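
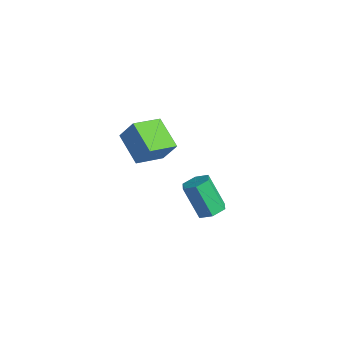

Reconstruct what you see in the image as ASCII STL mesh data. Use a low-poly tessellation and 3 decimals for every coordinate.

solid 
facet normal -0.450 -0.283 -0.847
outer loop
vertex -2.856 1.661 -1.407
vertex -4.664 1.815 -0.497
vertex -2.972 3.421 -1.933
endloop
endfacet
facet normal 0.890 -0.075 -0.449
outer loop
vertex -2.296 3.845 -0.663
vertex -2.856 1.661 -1.407
vertex -2.972 3.421 -1.933
endloop
endfacet
facet normal -0.450 -0.283 -0.847
outer loop
vertex -2.972 3.421 -1.933
vertex -4.664 1.815 -0.497
vertex -4.78 3.574 -1.023
endloop
endfacet
facet normal -0.063 0.956 -0.286
outer loop
vertex -4.78 3.574 -1.023
vertex -2.296 3.845 -0.663
vertex -2.972 3.421 -1.933
endloop
endfacet
facet normal 0.062 -0.956 0.286
outer loop
vertex -2.856 1.661 -1.407
vertex -3.988 2.239 0.773
vertex -4.664 1.815 -0.497
endloop
endfacet
facet normal 0.890 -0.075 -0.449
outer loop
vertex -2.18 2.086 -0.137
vertex -2.856 1.661 -1.407
vertex -2.296 3.845 -0.663
endloop
endfacet
facet normal 0.063 -0.956 0.286
outer loop
vertex -2.18 2.086 -0.137
vertex -3.988 2.239 0.773
vertex -2.856 1.661 -1.407
endloop
endfacet
facet normal -0.890 0.075 0.449
outer loop
vertex -4.664 1.815 -0.497
vertex -3.988 2.239 0.773
vertex -4.78 3.574 -1.023
endloop
endfacet
facet normal -0.063 0.956 -0.287
outer loop
vertex -4.104 3.999 0.247
vertex -2.296 3.845 -0.663
vertex -4.78 3.574 -1.023
endloop
endfacet
facet normal -0.890 0.075 0.449
outer loop
vertex -4.78 3.574 -1.023
vertex -3.988 2.239 0.773
vertex -4.104 3.999 0.247
endloop
endfacet
facet normal 0.450 0.283 0.847
outer loop
vertex -4.104 3.999 0.247
vertex -2.18 2.086 -0.137
vertex -2.296 3.845 -0.663
endloop
endfacet
facet normal 0.450 0.283 0.847
outer loop
vertex -3.988 2.239 0.773
vertex -2.18 2.086 -0.137
vertex -4.104 3.999 0.247
endloop
endfacet
facet normal 0.488 0.159 -0.858
outer loop
vertex 3.69 2.659 -0.652
vertex 3.11 2.281 -1.052
vertex 3.064 3.07 -0.932
endloop
endfacet
facet normal 0.385 0.843 0.376
outer loop
vertex 3.69 2.659 -0.652
vertex 3.064 3.07 -0.932
vertex 2.71 2.338 1.073
endloop
endfacet
facet normal 0.385 0.843 0.376
outer loop
vertex 2.71 2.338 1.073
vertex 3.064 3.07 -0.932
vertex 2.083 2.749 0.793
endloop
endfacet
facet normal -0.488 -0.160 0.858
outer loop
vertex 2.71 2.338 1.073
vertex 2.083 2.749 0.793
vertex 2.13 1.959 0.672
endloop
endfacet
facet normal 0.488 0.159 -0.858
outer loop
vertex 3.064 3.07 -0.932
vertex 3.11 2.281 -1.052
vertex 2.484 2.692 -1.332
endloop
endfacet
facet normal -0.486 0.867 -0.115
outer loop
vertex 3.064 3.07 -0.932
vertex 2.484 2.692 -1.332
vertex 2.083 2.749 0.793
endloop
endfacet
facet normal -0.487 0.866 -0.115
outer loop
vertex 2.083 2.749 0.793
vertex 2.484 2.692 -1.332
vertex 1.503 2.37 0.393
endloop
endfacet
facet normal -0.487 -0.160 0.858
outer loop
vertex 2.083 2.749 0.793
vertex 1.503 2.37 0.393
vertex 2.13 1.959 0.672
endloop
endfacet
facet normal 0.489 0.160 -0.858
outer loop
vertex 2.484 2.692 -1.332
vertex 3.11 2.281 -1.052
vertex 2.53 1.902 -1.453
endloop
endfacet
facet normal -0.871 0.024 -0.491
outer loop
vertex 2.484 2.692 -1.332
vertex 2.53 1.902 -1.453
vertex 1.503 2.37 0.393
endloop
endfacet
facet normal -0.871 0.023 -0.491
outer loop
vertex 1.503 2.37 0.393
vertex 2.53 1.902 -1.453
vertex 1.55 1.581 0.272
endloop
endfacet
facet normal -0.487 -0.161 0.858
outer loop
vertex 1.503 2.37 0.393
vertex 1.55 1.581 0.272
vertex 2.13 1.959 0.672
endloop
endfacet
facet normal 0.488 0.160 -0.858
outer loop
vertex 2.53 1.902 -1.453
vertex 3.11 2.281 -1.052
vertex 3.157 1.491 -1.173
endloop
endfacet
facet normal -0.385 -0.843 -0.376
outer loop
vertex 2.53 1.902 -1.453
vertex 3.157 1.491 -1.173
vertex 1.55 1.581 0.272
endloop
endfacet
facet normal -0.385 -0.843 -0.376
outer loop
vertex 1.55 1.581 0.272
vertex 3.157 1.491 -1.173
vertex 2.176 1.17 0.552
endloop
endfacet
facet normal -0.488 -0.159 0.858
outer loop
vertex 1.55 1.581 0.272
vertex 2.176 1.17 0.552
vertex 2.13 1.959 0.672
endloop
endfacet
facet normal 0.487 0.160 -0.858
outer loop
vertex 3.157 1.491 -1.173
vertex 3.11 2.281 -1.052
vertex 3.737 1.87 -0.773
endloop
endfacet
facet normal 0.486 -0.866 0.115
outer loop
vertex 3.157 1.491 -1.173
vertex 3.737 1.87 -0.773
vertex 2.176 1.17 0.552
endloop
endfacet
facet normal 0.486 -0.867 0.115
outer loop
vertex 2.176 1.17 0.552
vertex 3.737 1.87 -0.773
vertex 2.756 1.548 0.952
endloop
endfacet
facet normal -0.488 -0.159 0.858
outer loop
vertex 2.176 1.17 0.552
vertex 2.756 1.548 0.952
vertex 2.13 1.959 0.672
endloop
endfacet
facet normal 0.487 0.161 -0.858
outer loop
vertex 3.737 1.87 -0.773
vertex 3.11 2.281 -1.052
vertex 3.69 2.659 -0.652
endloop
endfacet
facet normal 0.871 -0.023 0.491
outer loop
vertex 3.737 1.87 -0.773
vertex 3.69 2.659 -0.652
vertex 2.756 1.548 0.952
endloop
endfacet
facet normal 0.871 -0.024 0.490
outer loop
vertex 2.756 1.548 0.952
vertex 3.69 2.659 -0.652
vertex 2.71 2.338 1.073
endloop
endfacet
facet normal -0.489 -0.160 0.858
outer loop
vertex 2.756 1.548 0.952
vertex 2.71 2.338 1.073
vertex 2.13 1.959 0.672
endloop
endfacet

endsolid


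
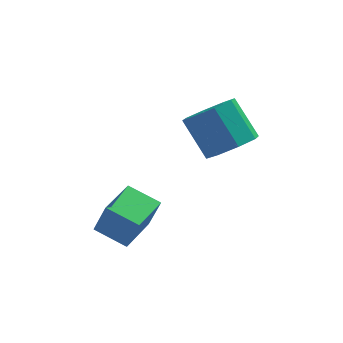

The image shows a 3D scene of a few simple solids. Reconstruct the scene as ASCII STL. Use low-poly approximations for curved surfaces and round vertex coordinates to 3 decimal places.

solid 
facet normal 0.428 -0.511 -0.745
outer loop
vertex 1.08 -0.1 3.403
vertex 0.308 0.225 2.737
vertex 1.266 0.604 3.027
endloop
endfacet
facet normal 0.875 0.027 0.484
outer loop
vertex 1.08 -0.1 3.403
vertex 1.266 0.604 3.027
vertex 0.284 0.851 4.789
endloop
endfacet
facet normal 0.875 0.028 0.484
outer loop
vertex 0.284 0.851 4.789
vertex 1.266 0.604 3.027
vertex 0.469 1.554 4.414
endloop
endfacet
facet normal -0.429 0.510 0.745
outer loop
vertex 0.284 0.851 4.789
vertex 0.469 1.554 4.414
vertex -0.488 1.175 4.123
endloop
endfacet
facet normal 0.428 -0.512 -0.745
outer loop
vertex 1.266 0.604 3.027
vertex 0.308 0.225 2.737
vertex 0.891 1.085 2.481
endloop
endfacet
facet normal 0.779 0.627 0.018
outer loop
vertex 1.266 0.604 3.027
vertex 0.891 1.085 2.481
vertex 0.469 1.554 4.414
endloop
endfacet
facet normal 0.779 0.627 0.018
outer loop
vertex 0.469 1.554 4.414
vertex 0.891 1.085 2.481
vertex 0.094 2.036 3.868
endloop
endfacet
facet normal -0.429 0.511 0.745
outer loop
vertex 0.469 1.554 4.414
vertex 0.094 2.036 3.868
vertex -0.488 1.175 4.123
endloop
endfacet
facet normal 0.427 -0.512 -0.745
outer loop
vertex 0.891 1.085 2.481
vertex 0.308 0.225 2.737
vertex 0.174 1.063 2.085
endloop
endfacet
facet normal 0.227 0.859 -0.459
outer loop
vertex 0.891 1.085 2.481
vertex 0.174 1.063 2.085
vertex 0.094 2.036 3.868
endloop
endfacet
facet normal 0.227 0.859 -0.459
outer loop
vertex 0.094 2.036 3.868
vertex 0.174 1.063 2.085
vertex -0.622 2.013 3.471
endloop
endfacet
facet normal -0.429 0.511 0.745
outer loop
vertex 0.094 2.036 3.868
vertex -0.622 2.013 3.471
vertex -0.488 1.175 4.123
endloop
endfacet
facet normal 0.428 -0.511 -0.745
outer loop
vertex 0.174 1.063 2.085
vertex 0.308 0.225 2.737
vertex -0.464 0.549 2.071
endloop
endfacet
facet normal -0.459 0.588 -0.666
outer loop
vertex 0.174 1.063 2.085
vertex -0.464 0.549 2.071
vertex -0.622 2.013 3.471
endloop
endfacet
facet normal -0.458 0.588 -0.667
outer loop
vertex -0.622 2.013 3.471
vertex -0.464 0.549 2.071
vertex -1.26 1.5 3.457
endloop
endfacet
facet normal -0.428 0.512 0.745
outer loop
vertex -0.622 2.013 3.471
vertex -1.26 1.5 3.457
vertex -0.488 1.175 4.123
endloop
endfacet
facet normal 0.429 -0.510 -0.745
outer loop
vertex -0.464 0.549 2.071
vertex 0.308 0.225 2.737
vertex -0.649 -0.154 2.446
endloop
endfacet
facet normal -0.875 -0.028 -0.483
outer loop
vertex -0.464 0.549 2.071
vertex -0.649 -0.154 2.446
vertex -1.26 1.5 3.457
endloop
endfacet
facet normal -0.875 -0.027 -0.484
outer loop
vertex -1.26 1.5 3.457
vertex -0.649 -0.154 2.446
vertex -1.446 0.796 3.833
endloop
endfacet
facet normal -0.428 0.511 0.745
outer loop
vertex -1.26 1.5 3.457
vertex -1.446 0.796 3.833
vertex -0.488 1.175 4.123
endloop
endfacet
facet normal 0.429 -0.511 -0.745
outer loop
vertex -0.649 -0.154 2.446
vertex 0.308 0.225 2.737
vertex -0.274 -0.636 2.992
endloop
endfacet
facet normal -0.779 -0.627 -0.018
outer loop
vertex -0.649 -0.154 2.446
vertex -0.274 -0.636 2.992
vertex -1.446 0.796 3.833
endloop
endfacet
facet normal -0.779 -0.627 -0.018
outer loop
vertex -1.446 0.796 3.833
vertex -0.274 -0.636 2.992
vertex -1.071 0.315 4.379
endloop
endfacet
facet normal -0.428 0.512 0.745
outer loop
vertex -1.446 0.796 3.833
vertex -1.071 0.315 4.379
vertex -0.488 1.175 4.123
endloop
endfacet
facet normal 0.429 -0.511 -0.745
outer loop
vertex -0.274 -0.636 2.992
vertex 0.308 0.225 2.737
vertex 0.442 -0.613 3.389
endloop
endfacet
facet normal -0.227 -0.859 0.459
outer loop
vertex -0.274 -0.636 2.992
vertex 0.442 -0.613 3.389
vertex -1.071 0.315 4.379
endloop
endfacet
facet normal -0.227 -0.859 0.459
outer loop
vertex -1.071 0.315 4.379
vertex 0.442 -0.613 3.389
vertex -0.354 0.337 4.775
endloop
endfacet
facet normal -0.427 0.512 0.745
outer loop
vertex -1.071 0.315 4.379
vertex -0.354 0.337 4.775
vertex -0.488 1.175 4.123
endloop
endfacet
facet normal 0.428 -0.512 -0.745
outer loop
vertex 0.442 -0.613 3.389
vertex 0.308 0.225 2.737
vertex 1.08 -0.1 3.403
endloop
endfacet
facet normal 0.458 -0.588 0.666
outer loop
vertex 0.442 -0.613 3.389
vertex 1.08 -0.1 3.403
vertex -0.354 0.337 4.775
endloop
endfacet
facet normal 0.459 -0.588 0.667
outer loop
vertex -0.354 0.337 4.775
vertex 1.08 -0.1 3.403
vertex 0.284 0.851 4.789
endloop
endfacet
facet normal -0.428 0.511 0.745
outer loop
vertex -0.354 0.337 4.775
vertex 0.284 0.851 4.789
vertex -0.488 1.175 4.123
endloop
endfacet
facet normal -0.820 0.459 0.342
outer loop
vertex -4.251 -1.391 0.893
vertex -3.421 0.104 0.879
vertex -4.687 -1.162 -0.46
endloop
endfacet
facet normal -0.485 -0.874 0.008
outer loop
vertex -3.539 -1.804 -0.939
vertex -4.251 -1.391 0.893
vertex -4.687 -1.162 -0.46
endloop
endfacet
facet normal -0.820 0.459 0.342
outer loop
vertex -4.687 -1.162 -0.46
vertex -3.421 0.104 0.879
vertex -3.857 0.333 -0.474
endloop
endfacet
facet normal -0.303 0.159 -0.940
outer loop
vertex -3.857 0.333 -0.474
vertex -3.539 -1.804 -0.939
vertex -4.687 -1.162 -0.46
endloop
endfacet
facet normal 0.303 -0.159 0.940
outer loop
vertex -4.251 -1.391 0.893
vertex -2.273 -0.538 0.4
vertex -3.421 0.104 0.879
endloop
endfacet
facet normal -0.485 -0.874 0.008
outer loop
vertex -3.103 -2.033 0.414
vertex -4.251 -1.391 0.893
vertex -3.539 -1.804 -0.939
endloop
endfacet
facet normal 0.303 -0.159 0.940
outer loop
vertex -3.103 -2.033 0.414
vertex -2.273 -0.538 0.4
vertex -4.251 -1.391 0.893
endloop
endfacet
facet normal 0.485 0.874 -0.008
outer loop
vertex -3.421 0.104 0.879
vertex -2.273 -0.538 0.4
vertex -3.857 0.333 -0.474
endloop
endfacet
facet normal -0.303 0.159 -0.940
outer loop
vertex -2.709 -0.309 -0.953
vertex -3.539 -1.804 -0.939
vertex -3.857 0.333 -0.474
endloop
endfacet
facet normal 0.485 0.874 -0.008
outer loop
vertex -3.857 0.333 -0.474
vertex -2.273 -0.538 0.4
vertex -2.709 -0.309 -0.953
endloop
endfacet
facet normal 0.820 -0.459 -0.342
outer loop
vertex -2.709 -0.309 -0.953
vertex -3.103 -2.033 0.414
vertex -3.539 -1.804 -0.939
endloop
endfacet
facet normal 0.820 -0.459 -0.342
outer loop
vertex -2.273 -0.538 0.4
vertex -3.103 -2.033 0.414
vertex -2.709 -0.309 -0.953
endloop
endfacet

endsolid


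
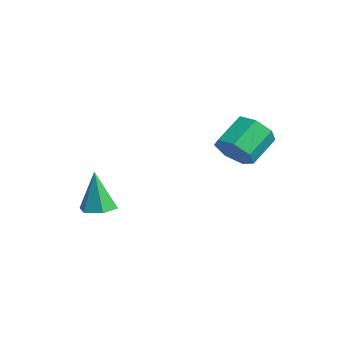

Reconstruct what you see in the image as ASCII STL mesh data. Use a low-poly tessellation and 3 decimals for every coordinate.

solid 
facet normal 0.179 0.004 -0.984
outer loop
vertex -0.906 -1.064 -4.38
vertex -1.75 -0.867 -4.533
vertex -1.16 -0.223 -4.423
endloop
endfacet
facet normal 0.824 0.274 0.495
outer loop
vertex -0.906 -1.064 -4.38
vertex -1.16 -0.223 -4.423
vertex -2.13 -0.873 -2.447
endloop
endfacet
facet normal 0.179 0.004 -0.984
outer loop
vertex -1.16 -0.223 -4.423
vertex -1.75 -0.867 -4.533
vertex -2.004 -0.025 -4.576
endloop
endfacet
facet normal 0.147 0.916 0.374
outer loop
vertex -1.16 -0.223 -4.423
vertex -2.004 -0.025 -4.576
vertex -2.13 -0.873 -2.447
endloop
endfacet
facet normal 0.179 0.004 -0.984
outer loop
vertex -2.004 -0.025 -4.576
vertex -1.75 -0.867 -4.533
vertex -2.594 -0.669 -4.686
endloop
endfacet
facet normal -0.738 0.640 0.211
outer loop
vertex -2.004 -0.025 -4.576
vertex -2.594 -0.669 -4.686
vertex -2.13 -0.873 -2.447
endloop
endfacet
facet normal 0.179 0.003 -0.984
outer loop
vertex -2.594 -0.669 -4.686
vertex -1.75 -0.867 -4.533
vertex -2.34 -1.511 -4.642
endloop
endfacet
facet normal -0.946 -0.276 0.171
outer loop
vertex -2.594 -0.669 -4.686
vertex -2.34 -1.511 -4.642
vertex -2.13 -0.873 -2.447
endloop
endfacet
facet normal 0.179 0.003 -0.984
outer loop
vertex -2.34 -1.511 -4.642
vertex -1.75 -0.867 -4.533
vertex -1.496 -1.708 -4.489
endloop
endfacet
facet normal -0.267 -0.918 0.292
outer loop
vertex -2.34 -1.511 -4.642
vertex -1.496 -1.708 -4.489
vertex -2.13 -0.873 -2.447
endloop
endfacet
facet normal 0.179 0.003 -0.984
outer loop
vertex -1.496 -1.708 -4.489
vertex -1.75 -0.867 -4.533
vertex -0.906 -1.064 -4.38
endloop
endfacet
facet normal 0.617 -0.642 0.454
outer loop
vertex -1.496 -1.708 -4.489
vertex -0.906 -1.064 -4.38
vertex -2.13 -0.873 -2.447
endloop
endfacet
facet normal 0.307 -0.796 -0.522
outer loop
vertex 4.131 2.516 1.211
vertex 3.596 2.825 0.425
vertex 4.545 3.039 0.656
endloop
endfacet
facet normal 0.824 -0.052 0.565
outer loop
vertex 4.131 2.516 1.211
vertex 4.545 3.039 0.656
vertex 3.619 3.847 2.081
endloop
endfacet
facet normal 0.823 -0.053 0.565
outer loop
vertex 3.619 3.847 2.081
vertex 4.545 3.039 0.656
vertex 4.033 4.369 1.526
endloop
endfacet
facet normal -0.306 0.797 0.521
outer loop
vertex 3.619 3.847 2.081
vertex 4.033 4.369 1.526
vertex 3.084 4.155 1.295
endloop
endfacet
facet normal 0.306 -0.797 -0.521
outer loop
vertex 4.545 3.039 0.656
vertex 3.596 2.825 0.425
vertex 4.244 3.4 -0.073
endloop
endfacet
facet normal 0.886 0.439 -0.149
outer loop
vertex 4.545 3.039 0.656
vertex 4.244 3.4 -0.073
vertex 4.033 4.369 1.526
endloop
endfacet
facet normal 0.887 0.437 -0.148
outer loop
vertex 4.033 4.369 1.526
vertex 4.244 3.4 -0.073
vertex 3.733 4.731 0.797
endloop
endfacet
facet normal -0.307 0.796 0.522
outer loop
vertex 4.033 4.369 1.526
vertex 3.733 4.731 0.797
vertex 3.084 4.155 1.295
endloop
endfacet
facet normal 0.307 -0.797 -0.521
outer loop
vertex 4.244 3.4 -0.073
vertex 3.596 2.825 0.425
vertex 3.455 3.328 -0.428
endloop
endfacet
facet normal 0.283 0.598 -0.750
outer loop
vertex 4.244 3.4 -0.073
vertex 3.455 3.328 -0.428
vertex 3.733 4.731 0.797
endloop
endfacet
facet normal 0.282 0.599 -0.750
outer loop
vertex 3.733 4.731 0.797
vertex 3.455 3.328 -0.428
vertex 2.944 4.659 0.443
endloop
endfacet
facet normal -0.307 0.796 0.521
outer loop
vertex 3.733 4.731 0.797
vertex 2.944 4.659 0.443
vertex 3.084 4.155 1.295
endloop
endfacet
facet normal 0.307 -0.797 -0.521
outer loop
vertex 3.455 3.328 -0.428
vertex 3.596 2.825 0.425
vertex 2.772 2.877 -0.14
endloop
endfacet
facet normal -0.535 0.309 -0.786
outer loop
vertex 3.455 3.328 -0.428
vertex 2.772 2.877 -0.14
vertex 2.944 4.659 0.443
endloop
endfacet
facet normal -0.534 0.309 -0.787
outer loop
vertex 2.944 4.659 0.443
vertex 2.772 2.877 -0.14
vertex 2.26 4.208 0.73
endloop
endfacet
facet normal -0.306 0.796 0.521
outer loop
vertex 2.944 4.659 0.443
vertex 2.26 4.208 0.73
vertex 3.084 4.155 1.295
endloop
endfacet
facet normal 0.307 -0.797 -0.521
outer loop
vertex 2.772 2.877 -0.14
vertex 3.596 2.825 0.425
vertex 2.709 2.387 0.573
endloop
endfacet
facet normal -0.949 -0.214 -0.231
outer loop
vertex 2.772 2.877 -0.14
vertex 2.709 2.387 0.573
vertex 2.26 4.208 0.73
endloop
endfacet
facet normal -0.949 -0.214 -0.230
outer loop
vertex 2.26 4.208 0.73
vertex 2.709 2.387 0.573
vertex 2.198 3.717 1.444
endloop
endfacet
facet normal -0.306 0.797 0.521
outer loop
vertex 2.26 4.208 0.73
vertex 2.198 3.717 1.444
vertex 3.084 4.155 1.295
endloop
endfacet
facet normal 0.306 -0.797 -0.521
outer loop
vertex 2.709 2.387 0.573
vertex 3.596 2.825 0.425
vertex 3.314 2.226 1.175
endloop
endfacet
facet normal -0.649 -0.575 0.498
outer loop
vertex 2.709 2.387 0.573
vertex 3.314 2.226 1.175
vertex 2.198 3.717 1.444
endloop
endfacet
facet normal -0.649 -0.575 0.498
outer loop
vertex 2.198 3.717 1.444
vertex 3.314 2.226 1.175
vertex 2.802 3.556 2.045
endloop
endfacet
facet normal -0.306 0.797 0.521
outer loop
vertex 2.198 3.717 1.444
vertex 2.802 3.556 2.045
vertex 3.084 4.155 1.295
endloop
endfacet
facet normal 0.306 -0.797 -0.521
outer loop
vertex 3.314 2.226 1.175
vertex 3.596 2.825 0.425
vertex 4.131 2.516 1.211
endloop
endfacet
facet normal 0.141 -0.503 0.852
outer loop
vertex 3.314 2.226 1.175
vertex 4.131 2.516 1.211
vertex 2.802 3.556 2.045
endloop
endfacet
facet normal 0.142 -0.503 0.853
outer loop
vertex 2.802 3.556 2.045
vertex 4.131 2.516 1.211
vertex 3.619 3.847 2.081
endloop
endfacet
facet normal -0.307 0.797 0.521
outer loop
vertex 2.802 3.556 2.045
vertex 3.619 3.847 2.081
vertex 3.084 4.155 1.295
endloop
endfacet

endsolid


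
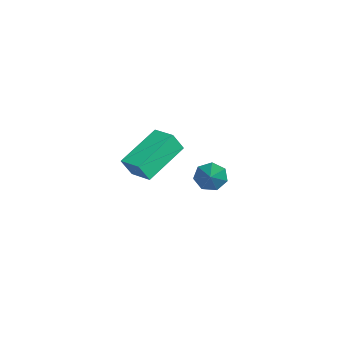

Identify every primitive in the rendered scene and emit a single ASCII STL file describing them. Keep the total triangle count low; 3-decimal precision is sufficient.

solid 
facet normal -0.826 -0.074 -0.559
outer loop
vertex -2.379 2.389 -4.674
vertex -2.733 2.691 -4.191
vertex -2.408 2.969 -4.708
endloop
endfacet
facet normal 0.819 0.007 -0.574
outer loop
vertex -2.379 2.389 -4.674
vertex -2.408 2.969 -4.708
vertex -1.427 2.809 -3.309
endloop
endfacet
facet normal -0.826 -0.075 -0.559
outer loop
vertex -2.408 2.969 -4.708
vertex -2.733 2.691 -4.191
vertex -2.682 3.339 -4.353
endloop
endfacet
facet normal 0.584 0.744 -0.325
outer loop
vertex -2.408 2.969 -4.708
vertex -2.682 3.339 -4.353
vertex -1.427 2.809 -3.309
endloop
endfacet
facet normal -0.827 -0.074 -0.557
outer loop
vertex -2.682 3.339 -4.353
vertex -2.733 2.691 -4.191
vertex -2.993 3.222 -3.876
endloop
endfacet
facet normal 0.133 0.939 0.317
outer loop
vertex -2.682 3.339 -4.353
vertex -2.993 3.222 -3.876
vertex -1.427 2.809 -3.309
endloop
endfacet
facet normal -0.826 -0.073 -0.559
outer loop
vertex -2.993 3.222 -3.876
vertex -2.733 2.691 -4.191
vertex -3.109 2.705 -3.637
endloop
endfacet
facet normal -0.198 0.448 0.872
outer loop
vertex -2.993 3.222 -3.876
vertex -3.109 2.705 -3.637
vertex -1.427 2.809 -3.309
endloop
endfacet
facet normal -0.826 -0.074 -0.559
outer loop
vertex -3.109 2.705 -3.637
vertex -2.733 2.691 -4.191
vertex -2.941 2.177 -3.815
endloop
endfacet
facet normal -0.157 -0.360 0.920
outer loop
vertex -3.109 2.705 -3.637
vertex -2.941 2.177 -3.815
vertex -1.427 2.809 -3.309
endloop
endfacet
facet normal -0.826 -0.074 -0.559
outer loop
vertex -2.941 2.177 -3.815
vertex -2.733 2.691 -4.191
vertex -2.616 2.037 -4.277
endloop
endfacet
facet normal 0.225 -0.877 0.424
outer loop
vertex -2.941 2.177 -3.815
vertex -2.616 2.037 -4.277
vertex -1.427 2.809 -3.309
endloop
endfacet
facet normal -0.826 -0.074 -0.559
outer loop
vertex -2.616 2.037 -4.277
vertex -2.733 2.691 -4.191
vertex -2.379 2.389 -4.674
endloop
endfacet
facet normal 0.658 -0.714 -0.240
outer loop
vertex -2.616 2.037 -4.277
vertex -2.379 2.389 -4.674
vertex -1.427 2.809 -3.309
endloop
endfacet
facet normal -0.653 -0.733 -0.189
outer loop
vertex 2.331 0.051 -0.137
vertex 0.95 1.073 0.673
vertex 2.15 0.408 -0.898
endloop
endfacet
facet normal 0.728 -0.538 -0.426
outer loop
vertex 2.79 1.127 -0.713
vertex 2.331 0.051 -0.137
vertex 2.15 0.408 -0.898
endloop
endfacet
facet normal -0.653 -0.733 -0.189
outer loop
vertex 2.15 0.408 -0.898
vertex 0.95 1.073 0.673
vertex 0.768 1.431 -0.088
endloop
endfacet
facet normal -0.211 0.415 -0.885
outer loop
vertex 0.768 1.431 -0.088
vertex 2.79 1.127 -0.713
vertex 2.15 0.408 -0.898
endloop
endfacet
facet normal 0.211 -0.416 0.885
outer loop
vertex 2.331 0.051 -0.137
vertex 1.59 1.792 0.858
vertex 0.95 1.073 0.673
endloop
endfacet
facet normal 0.726 -0.538 -0.427
outer loop
vertex 2.972 0.769 0.048
vertex 2.331 0.051 -0.137
vertex 2.79 1.127 -0.713
endloop
endfacet
facet normal 0.211 -0.416 0.885
outer loop
vertex 2.972 0.769 0.048
vertex 1.59 1.792 0.858
vertex 2.331 0.051 -0.137
endloop
endfacet
facet normal -0.727 0.538 0.427
outer loop
vertex 0.95 1.073 0.673
vertex 1.59 1.792 0.858
vertex 0.768 1.431 -0.088
endloop
endfacet
facet normal -0.211 0.416 -0.885
outer loop
vertex 1.409 2.149 0.097
vertex 2.79 1.127 -0.713
vertex 0.768 1.431 -0.088
endloop
endfacet
facet normal -0.727 0.539 0.426
outer loop
vertex 0.768 1.431 -0.088
vertex 1.59 1.792 0.858
vertex 1.409 2.149 0.097
endloop
endfacet
facet normal 0.653 0.733 0.189
outer loop
vertex 1.409 2.149 0.097
vertex 2.972 0.769 0.048
vertex 2.79 1.127 -0.713
endloop
endfacet
facet normal 0.653 0.733 0.189
outer loop
vertex 1.59 1.792 0.858
vertex 2.972 0.769 0.048
vertex 1.409 2.149 0.097
endloop
endfacet

endsolid


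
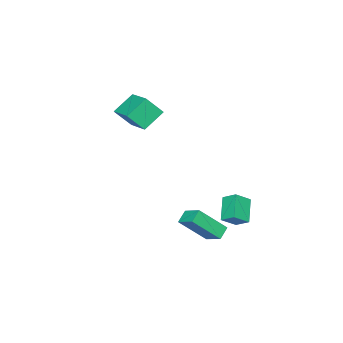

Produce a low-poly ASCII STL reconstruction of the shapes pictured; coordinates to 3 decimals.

solid 
facet normal -0.831 -0.063 0.553
outer loop
vertex 3.214 3.654 -0.851
vertex 2.172 4.686 -2.298
vertex 2.93 2.601 -1.398
endloop
endfacet
facet normal 0.505 -0.501 0.703
outer loop
vertex 3.628 2.654 -1.862
vertex 3.214 3.654 -0.851
vertex 2.93 2.601 -1.398
endloop
endfacet
facet normal -0.831 -0.063 0.553
outer loop
vertex 2.93 2.601 -1.398
vertex 2.172 4.686 -2.298
vertex 1.888 3.633 -2.845
endloop
endfacet
facet normal -0.232 -0.863 -0.448
outer loop
vertex 1.888 3.633 -2.845
vertex 3.628 2.654 -1.862
vertex 2.93 2.601 -1.398
endloop
endfacet
facet normal 0.232 0.863 0.448
outer loop
vertex 3.214 3.654 -0.851
vertex 2.87 4.739 -2.762
vertex 2.172 4.686 -2.298
endloop
endfacet
facet normal 0.505 -0.501 0.703
outer loop
vertex 3.912 3.707 -1.315
vertex 3.214 3.654 -0.851
vertex 3.628 2.654 -1.862
endloop
endfacet
facet normal 0.232 0.863 0.448
outer loop
vertex 3.912 3.707 -1.315
vertex 2.87 4.739 -2.762
vertex 3.214 3.654 -0.851
endloop
endfacet
facet normal -0.505 0.501 -0.703
outer loop
vertex 2.172 4.686 -2.298
vertex 2.87 4.739 -2.762
vertex 1.888 3.633 -2.845
endloop
endfacet
facet normal -0.232 -0.863 -0.448
outer loop
vertex 2.586 3.686 -3.309
vertex 3.628 2.654 -1.862
vertex 1.888 3.633 -2.845
endloop
endfacet
facet normal -0.505 0.501 -0.703
outer loop
vertex 1.888 3.633 -2.845
vertex 2.87 4.739 -2.762
vertex 2.586 3.686 -3.309
endloop
endfacet
facet normal 0.831 0.063 -0.553
outer loop
vertex 2.586 3.686 -3.309
vertex 3.912 3.707 -1.315
vertex 3.628 2.654 -1.862
endloop
endfacet
facet normal 0.831 0.063 -0.553
outer loop
vertex 2.87 4.739 -2.762
vertex 3.912 3.707 -1.315
vertex 2.586 3.686 -3.309
endloop
endfacet
facet normal -0.486 -0.833 -0.266
outer loop
vertex -0.02 -2.847 4.284
vertex -0.629 -2.155 3.231
vertex 1.14 -3.229 3.363
endloop
endfacet
facet normal 0.435 -0.494 0.753
outer loop
vertex 2.029 -1.705 3.849
vertex -0.02 -2.847 4.284
vertex 1.14 -3.229 3.363
endloop
endfacet
facet normal -0.486 -0.833 -0.266
outer loop
vertex 1.14 -3.229 3.363
vertex -0.629 -2.155 3.231
vertex 0.531 -2.537 2.309
endloop
endfacet
facet normal 0.758 -0.250 -0.602
outer loop
vertex 0.531 -2.537 2.309
vertex 2.029 -1.705 3.849
vertex 1.14 -3.229 3.363
endloop
endfacet
facet normal -0.758 0.250 0.603
outer loop
vertex -0.02 -2.847 4.284
vertex 0.26 -0.631 3.717
vertex -0.629 -2.155 3.231
endloop
endfacet
facet normal 0.435 -0.494 0.752
outer loop
vertex 0.869 -1.323 4.771
vertex -0.02 -2.847 4.284
vertex 2.029 -1.705 3.849
endloop
endfacet
facet normal -0.758 0.250 0.602
outer loop
vertex 0.869 -1.323 4.771
vertex 0.26 -0.631 3.717
vertex -0.02 -2.847 4.284
endloop
endfacet
facet normal -0.435 0.494 -0.753
outer loop
vertex -0.629 -2.155 3.231
vertex 0.26 -0.631 3.717
vertex 0.531 -2.537 2.309
endloop
endfacet
facet normal 0.758 -0.250 -0.602
outer loop
vertex 1.42 -1.013 2.796
vertex 2.029 -1.705 3.849
vertex 0.531 -2.537 2.309
endloop
endfacet
facet normal -0.435 0.494 -0.753
outer loop
vertex 0.531 -2.537 2.309
vertex 0.26 -0.631 3.717
vertex 1.42 -1.013 2.796
endloop
endfacet
facet normal 0.486 0.833 0.266
outer loop
vertex 1.42 -1.013 2.796
vertex 0.869 -1.323 4.771
vertex 2.029 -1.705 3.849
endloop
endfacet
facet normal 0.486 0.833 0.266
outer loop
vertex 0.26 -0.631 3.717
vertex 0.869 -1.323 4.771
vertex 1.42 -1.013 2.796
endloop
endfacet
facet normal -0.678 -0.385 0.627
outer loop
vertex -0.87 3.201 -1.812
vertex -1.708 3.606 -2.47
vertex -0.87 2.383 -2.314
endloop
endfacet
facet normal 0.735 -0.355 0.578
outer loop
vertex 0.208 2.994 -3.31
vertex -0.87 3.201 -1.812
vertex -0.87 2.383 -2.314
endloop
endfacet
facet normal -0.678 -0.385 0.627
outer loop
vertex -0.87 2.383 -2.314
vertex -1.708 3.606 -2.47
vertex -1.708 2.788 -2.972
endloop
endfacet
facet normal -0.001 -0.852 -0.523
outer loop
vertex -1.708 2.788 -2.972
vertex 0.208 2.994 -3.31
vertex -0.87 2.383 -2.314
endloop
endfacet
facet normal 0.001 0.852 0.523
outer loop
vertex -0.87 3.201 -1.812
vertex -0.63 4.217 -3.466
vertex -1.708 3.606 -2.47
endloop
endfacet
facet normal 0.735 -0.355 0.578
outer loop
vertex 0.208 3.812 -2.808
vertex -0.87 3.201 -1.812
vertex 0.208 2.994 -3.31
endloop
endfacet
facet normal 0.001 0.852 0.523
outer loop
vertex 0.208 3.812 -2.808
vertex -0.63 4.217 -3.466
vertex -0.87 3.201 -1.812
endloop
endfacet
facet normal -0.735 0.355 -0.578
outer loop
vertex -1.708 3.606 -2.47
vertex -0.63 4.217 -3.466
vertex -1.708 2.788 -2.972
endloop
endfacet
facet normal -0.001 -0.852 -0.523
outer loop
vertex -0.63 3.399 -3.968
vertex 0.208 2.994 -3.31
vertex -1.708 2.788 -2.972
endloop
endfacet
facet normal -0.735 0.355 -0.578
outer loop
vertex -1.708 2.788 -2.972
vertex -0.63 4.217 -3.466
vertex -0.63 3.399 -3.968
endloop
endfacet
facet normal 0.678 0.385 -0.627
outer loop
vertex -0.63 3.399 -3.968
vertex 0.208 3.812 -2.808
vertex 0.208 2.994 -3.31
endloop
endfacet
facet normal 0.678 0.385 -0.627
outer loop
vertex -0.63 4.217 -3.466
vertex 0.208 3.812 -2.808
vertex -0.63 3.399 -3.968
endloop
endfacet

endsolid


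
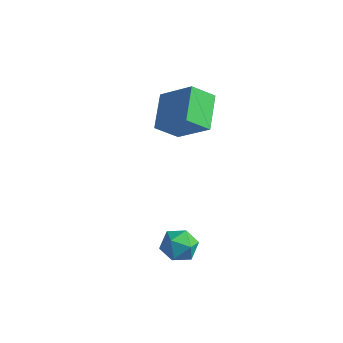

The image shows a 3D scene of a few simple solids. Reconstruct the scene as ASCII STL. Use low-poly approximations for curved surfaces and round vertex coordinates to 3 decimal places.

solid 
facet normal -0.758 -0.006 -0.652
outer loop
vertex -2.509 2.16 1.351
vertex -1.698 2.915 0.4
vertex -1.843 0.491 0.592
endloop
endfacet
facet normal -0.555 -0.518 0.651
outer loop
vertex -0.182 0.505 2.02
vertex -2.509 2.16 1.351
vertex -1.843 0.491 0.592
endloop
endfacet
facet normal -0.758 -0.006 -0.652
outer loop
vertex -1.843 0.491 0.592
vertex -1.698 2.915 0.4
vertex -1.032 1.247 -0.358
endloop
endfacet
facet normal 0.342 -0.855 -0.389
outer loop
vertex -1.032 1.247 -0.358
vertex -0.182 0.505 2.02
vertex -1.843 0.491 0.592
endloop
endfacet
facet normal -0.341 0.856 0.389
outer loop
vertex -2.509 2.16 1.351
vertex -0.037 2.929 1.828
vertex -1.698 2.915 0.4
endloop
endfacet
facet normal -0.555 -0.518 0.651
outer loop
vertex -0.848 2.173 2.778
vertex -2.509 2.16 1.351
vertex -0.182 0.505 2.02
endloop
endfacet
facet normal -0.341 0.855 0.389
outer loop
vertex -0.848 2.173 2.778
vertex -0.037 2.929 1.828
vertex -2.509 2.16 1.351
endloop
endfacet
facet normal 0.555 0.518 -0.651
outer loop
vertex -1.698 2.915 0.4
vertex -0.037 2.929 1.828
vertex -1.032 1.247 -0.358
endloop
endfacet
facet normal 0.341 -0.856 -0.389
outer loop
vertex 0.629 1.26 1.069
vertex -0.182 0.505 2.02
vertex -1.032 1.247 -0.358
endloop
endfacet
facet normal 0.555 0.518 -0.651
outer loop
vertex -1.032 1.247 -0.358
vertex -0.037 2.929 1.828
vertex 0.629 1.26 1.069
endloop
endfacet
facet normal 0.758 0.007 0.652
outer loop
vertex 0.629 1.26 1.069
vertex -0.848 2.173 2.778
vertex -0.182 0.505 2.02
endloop
endfacet
facet normal 0.758 0.006 0.652
outer loop
vertex -0.037 2.929 1.828
vertex -0.848 2.173 2.778
vertex 0.629 1.26 1.069
endloop
endfacet
facet normal -0.996 -0.080 -0.033
outer loop
vertex 1.179 -3.514 -2.88
vertex 1.229 -4.325 -2.416
vertex 1.149 -3.521 -1.944
endloop
endfacet
facet normal -0.796 0.605 -0.021
outer loop
vertex 1.179 -3.514 -2.88
vertex 1.149 -3.521 -1.944
vertex 1.654 -2.872 -2.391
endloop
endfacet
facet normal -0.373 0.721 -0.584
outer loop
vertex 1.179 -3.514 -2.88
vertex 1.654 -2.872 -2.391
vertex 2.046 -3.275 -3.139
endloop
endfacet
facet normal -0.312 0.107 -0.944
outer loop
vertex 1.179 -3.514 -2.88
vertex 2.046 -3.275 -3.139
vertex 1.783 -4.173 -3.154
endloop
endfacet
facet normal -0.697 -0.388 -0.603
outer loop
vertex 1.179 -3.514 -2.88
vertex 1.783 -4.173 -3.154
vertex 1.229 -4.325 -2.416
endloop
endfacet
facet normal -0.410 0.712 0.570
outer loop
vertex 1.654 -2.872 -2.391
vertex 1.149 -3.521 -1.944
vertex 1.997 -3.287 -1.626
endloop
endfacet
facet normal -0.735 -0.396 0.550
outer loop
vertex 1.149 -3.521 -1.944
vertex 1.229 -4.325 -2.416
vertex 1.734 -4.185 -1.641
endloop
endfacet
facet normal -0.251 -0.894 -0.372
outer loop
vertex 1.229 -4.325 -2.416
vertex 1.783 -4.173 -3.154
vertex 2.126 -4.588 -2.389
endloop
endfacet
facet normal 0.372 -0.094 -0.923
outer loop
vertex 1.783 -4.173 -3.154
vertex 2.046 -3.275 -3.139
vertex 2.631 -3.939 -2.836
endloop
endfacet
facet normal 0.274 0.899 -0.341
outer loop
vertex 2.046 -3.275 -3.139
vertex 1.654 -2.872 -2.391
vertex 2.551 -3.135 -2.364
endloop
endfacet
facet normal 0.312 -0.107 0.944
outer loop
vertex 2.601 -3.946 -1.9
vertex 1.997 -3.287 -1.626
vertex 1.734 -4.185 -1.641
endloop
endfacet
facet normal 0.373 -0.721 0.584
outer loop
vertex 2.601 -3.946 -1.9
vertex 1.734 -4.185 -1.641
vertex 2.126 -4.588 -2.389
endloop
endfacet
facet normal 0.796 -0.605 0.021
outer loop
vertex 2.601 -3.946 -1.9
vertex 2.126 -4.588 -2.389
vertex 2.631 -3.939 -2.836
endloop
endfacet
facet normal 0.996 0.080 0.033
outer loop
vertex 2.601 -3.946 -1.9
vertex 2.631 -3.939 -2.836
vertex 2.551 -3.135 -2.364
endloop
endfacet
facet normal 0.697 0.388 0.603
outer loop
vertex 2.601 -3.946 -1.9
vertex 2.551 -3.135 -2.364
vertex 1.997 -3.287 -1.626
endloop
endfacet
facet normal -0.372 0.094 0.923
outer loop
vertex 1.734 -4.185 -1.641
vertex 1.997 -3.287 -1.626
vertex 1.149 -3.521 -1.944
endloop
endfacet
facet normal -0.274 -0.899 0.341
outer loop
vertex 2.126 -4.588 -2.389
vertex 1.734 -4.185 -1.641
vertex 1.229 -4.325 -2.416
endloop
endfacet
facet normal 0.410 -0.712 -0.570
outer loop
vertex 2.631 -3.939 -2.836
vertex 2.126 -4.588 -2.389
vertex 1.783 -4.173 -3.154
endloop
endfacet
facet normal 0.735 0.396 -0.550
outer loop
vertex 2.551 -3.135 -2.364
vertex 2.631 -3.939 -2.836
vertex 2.046 -3.275 -3.139
endloop
endfacet
facet normal 0.251 0.894 0.372
outer loop
vertex 1.997 -3.287 -1.626
vertex 2.551 -3.135 -2.364
vertex 1.654 -2.872 -2.391
endloop
endfacet

endsolid


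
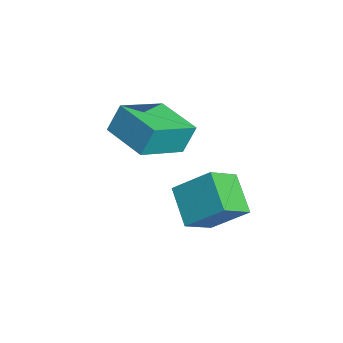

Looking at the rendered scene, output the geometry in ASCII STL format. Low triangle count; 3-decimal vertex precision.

solid 
facet normal -0.440 0.720 -0.536
outer loop
vertex 2.697 -0.529 -2.198
vertex 4.103 -0.373 -3.141
vertex 2.077 -1.746 -3.324
endloop
endfacet
facet normal -0.827 -0.092 0.555
outer loop
vertex 2.737 -2.827 -2.519
vertex 2.697 -0.529 -2.198
vertex 2.077 -1.746 -3.324
endloop
endfacet
facet normal -0.440 0.720 -0.536
outer loop
vertex 2.077 -1.746 -3.324
vertex 4.103 -0.373 -3.141
vertex 3.483 -1.59 -4.267
endloop
endfacet
facet normal -0.350 -0.688 -0.636
outer loop
vertex 3.483 -1.59 -4.267
vertex 2.737 -2.827 -2.519
vertex 2.077 -1.746 -3.324
endloop
endfacet
facet normal 0.350 0.688 0.636
outer loop
vertex 2.697 -0.529 -2.198
vertex 4.763 -1.454 -2.336
vertex 4.103 -0.373 -3.141
endloop
endfacet
facet normal -0.827 -0.092 0.555
outer loop
vertex 3.357 -1.61 -1.393
vertex 2.697 -0.529 -2.198
vertex 2.737 -2.827 -2.519
endloop
endfacet
facet normal 0.350 0.688 0.636
outer loop
vertex 3.357 -1.61 -1.393
vertex 4.763 -1.454 -2.336
vertex 2.697 -0.529 -2.198
endloop
endfacet
facet normal 0.827 0.092 -0.555
outer loop
vertex 4.103 -0.373 -3.141
vertex 4.763 -1.454 -2.336
vertex 3.483 -1.59 -4.267
endloop
endfacet
facet normal -0.350 -0.688 -0.636
outer loop
vertex 4.143 -2.671 -3.462
vertex 2.737 -2.827 -2.519
vertex 3.483 -1.59 -4.267
endloop
endfacet
facet normal 0.827 0.092 -0.555
outer loop
vertex 3.483 -1.59 -4.267
vertex 4.763 -1.454 -2.336
vertex 4.143 -2.671 -3.462
endloop
endfacet
facet normal 0.440 -0.720 0.536
outer loop
vertex 4.143 -2.671 -3.462
vertex 3.357 -1.61 -1.393
vertex 2.737 -2.827 -2.519
endloop
endfacet
facet normal 0.440 -0.720 0.536
outer loop
vertex 4.763 -1.454 -2.336
vertex 3.357 -1.61 -1.393
vertex 4.143 -2.671 -3.462
endloop
endfacet
facet normal -0.881 -0.456 0.128
outer loop
vertex -0.08 -4.087 0.022
vertex -1.095 -2.365 -0.824
vertex 0.016 -4.595 -1.127
endloop
endfacet
facet normal 0.468 -0.793 0.390
outer loop
vertex 1.715 -3.715 -1.376
vertex -0.08 -4.087 0.022
vertex 0.016 -4.595 -1.127
endloop
endfacet
facet normal -0.880 -0.456 0.129
outer loop
vertex 0.016 -4.595 -1.127
vertex -1.095 -2.365 -0.824
vertex -1.0 -2.874 -1.973
endloop
endfacet
facet normal 0.075 -0.404 -0.912
outer loop
vertex -1.0 -2.874 -1.973
vertex 1.715 -3.715 -1.376
vertex 0.016 -4.595 -1.127
endloop
endfacet
facet normal -0.075 0.404 0.912
outer loop
vertex -0.08 -4.087 0.022
vertex 0.604 -1.485 -1.073
vertex -1.095 -2.365 -0.824
endloop
endfacet
facet normal 0.468 -0.793 0.390
outer loop
vertex 1.62 -3.206 -0.227
vertex -0.08 -4.087 0.022
vertex 1.715 -3.715 -1.376
endloop
endfacet
facet normal -0.076 0.404 0.912
outer loop
vertex 1.62 -3.206 -0.227
vertex 0.604 -1.485 -1.073
vertex -0.08 -4.087 0.022
endloop
endfacet
facet normal -0.468 0.793 -0.390
outer loop
vertex -1.095 -2.365 -0.824
vertex 0.604 -1.485 -1.073
vertex -1.0 -2.874 -1.973
endloop
endfacet
facet normal 0.076 -0.403 -0.912
outer loop
vertex 0.7 -1.993 -2.222
vertex 1.715 -3.715 -1.376
vertex -1.0 -2.874 -1.973
endloop
endfacet
facet normal -0.468 0.793 -0.390
outer loop
vertex -1.0 -2.874 -1.973
vertex 0.604 -1.485 -1.073
vertex 0.7 -1.993 -2.222
endloop
endfacet
facet normal 0.881 0.456 -0.129
outer loop
vertex 0.7 -1.993 -2.222
vertex 1.62 -3.206 -0.227
vertex 1.715 -3.715 -1.376
endloop
endfacet
facet normal 0.880 0.457 -0.128
outer loop
vertex 0.604 -1.485 -1.073
vertex 1.62 -3.206 -0.227
vertex 0.7 -1.993 -2.222
endloop
endfacet

endsolid


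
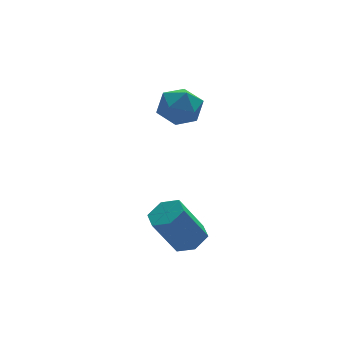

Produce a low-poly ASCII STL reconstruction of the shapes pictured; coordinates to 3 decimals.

solid 
facet normal 0.501 -0.014 -0.865
outer loop
vertex 0.319 -0.439 -3.111
vertex -0.274 -0.722 -3.45
vertex -0.186 0.011 -3.411
endloop
endfacet
facet normal 0.532 0.794 0.295
outer loop
vertex 0.319 -0.439 -3.111
vertex -0.186 0.011 -3.411
vertex -0.572 -0.415 -1.571
endloop
endfacet
facet normal 0.533 0.793 0.295
outer loop
vertex -0.572 -0.415 -1.571
vertex -0.186 0.011 -3.411
vertex -1.077 0.036 -1.87
endloop
endfacet
facet normal -0.500 0.014 0.866
outer loop
vertex -0.572 -0.415 -1.571
vertex -1.077 0.036 -1.87
vertex -1.166 -0.698 -1.91
endloop
endfacet
facet normal 0.501 -0.014 -0.865
outer loop
vertex -0.186 0.011 -3.411
vertex -0.274 -0.722 -3.45
vertex -0.779 -0.272 -3.75
endloop
endfacet
facet normal -0.325 0.924 -0.203
outer loop
vertex -0.186 0.011 -3.411
vertex -0.779 -0.272 -3.75
vertex -1.077 0.036 -1.87
endloop
endfacet
facet normal -0.324 0.924 -0.203
outer loop
vertex -1.077 0.036 -1.87
vertex -0.779 -0.272 -3.75
vertex -1.671 -0.247 -2.209
endloop
endfacet
facet normal -0.500 0.014 0.866
outer loop
vertex -1.077 0.036 -1.87
vertex -1.671 -0.247 -2.209
vertex -1.166 -0.698 -1.91
endloop
endfacet
facet normal 0.501 -0.015 -0.865
outer loop
vertex -0.779 -0.272 -3.75
vertex -0.274 -0.722 -3.45
vertex -0.868 -1.005 -3.789
endloop
endfacet
facet normal -0.857 0.131 -0.498
outer loop
vertex -0.779 -0.272 -3.75
vertex -0.868 -1.005 -3.789
vertex -1.671 -0.247 -2.209
endloop
endfacet
facet normal -0.857 0.130 -0.498
outer loop
vertex -1.671 -0.247 -2.209
vertex -0.868 -1.005 -3.789
vertex -1.759 -0.981 -2.249
endloop
endfacet
facet normal -0.501 0.013 0.865
outer loop
vertex -1.671 -0.247 -2.209
vertex -1.759 -0.981 -2.249
vertex -1.166 -0.698 -1.91
endloop
endfacet
facet normal 0.500 -0.014 -0.866
outer loop
vertex -0.868 -1.005 -3.789
vertex -0.274 -0.722 -3.45
vertex -0.363 -1.456 -3.49
endloop
endfacet
facet normal -0.533 -0.793 -0.296
outer loop
vertex -0.868 -1.005 -3.789
vertex -0.363 -1.456 -3.49
vertex -1.759 -0.981 -2.249
endloop
endfacet
facet normal -0.532 -0.794 -0.295
outer loop
vertex -1.759 -0.981 -2.249
vertex -0.363 -1.456 -3.49
vertex -1.254 -1.431 -1.949
endloop
endfacet
facet normal -0.501 0.014 0.865
outer loop
vertex -1.759 -0.981 -2.249
vertex -1.254 -1.431 -1.949
vertex -1.166 -0.698 -1.91
endloop
endfacet
facet normal 0.500 -0.014 -0.866
outer loop
vertex -0.363 -1.456 -3.49
vertex -0.274 -0.722 -3.45
vertex 0.231 -1.173 -3.151
endloop
endfacet
facet normal 0.325 -0.924 0.203
outer loop
vertex -0.363 -1.456 -3.49
vertex 0.231 -1.173 -3.151
vertex -1.254 -1.431 -1.949
endloop
endfacet
facet normal 0.325 -0.924 0.203
outer loop
vertex -1.254 -1.431 -1.949
vertex 0.231 -1.173 -3.151
vertex -0.661 -1.148 -1.61
endloop
endfacet
facet normal -0.501 0.014 0.865
outer loop
vertex -1.254 -1.431 -1.949
vertex -0.661 -1.148 -1.61
vertex -1.166 -0.698 -1.91
endloop
endfacet
facet normal 0.501 -0.013 -0.865
outer loop
vertex 0.231 -1.173 -3.151
vertex -0.274 -0.722 -3.45
vertex 0.319 -0.439 -3.111
endloop
endfacet
facet normal 0.857 -0.130 0.498
outer loop
vertex 0.231 -1.173 -3.151
vertex 0.319 -0.439 -3.111
vertex -0.661 -1.148 -1.61
endloop
endfacet
facet normal 0.857 -0.131 0.498
outer loop
vertex -0.661 -1.148 -1.61
vertex 0.319 -0.439 -3.111
vertex -0.572 -0.415 -1.571
endloop
endfacet
facet normal -0.501 0.015 0.865
outer loop
vertex -0.661 -1.148 -1.61
vertex -0.572 -0.415 -1.571
vertex -1.166 -0.698 -1.91
endloop
endfacet
facet normal 0.020 0.344 0.939
outer loop
vertex 1.344 4.263 1.079
vertex 0.434 4.024 1.186
vertex 1.115 3.402 1.399
endloop
endfacet
facet normal 0.662 0.100 0.743
outer loop
vertex 1.344 4.263 1.079
vertex 1.115 3.402 1.399
vertex 1.811 3.502 0.766
endloop
endfacet
facet normal 0.869 0.466 0.165
outer loop
vertex 1.344 4.263 1.079
vertex 1.811 3.502 0.766
vertex 1.56 4.185 0.161
endloop
endfacet
facet normal 0.355 0.935 0.004
outer loop
vertex 1.344 4.263 1.079
vertex 1.56 4.185 0.161
vertex 0.709 4.507 0.42
endloop
endfacet
facet normal -0.169 0.860 0.481
outer loop
vertex 1.344 4.263 1.079
vertex 0.709 4.507 0.42
vertex 0.434 4.024 1.186
endloop
endfacet
facet normal 0.591 -0.584 0.557
outer loop
vertex 1.811 3.502 0.766
vertex 1.115 3.402 1.399
vertex 1.191 2.793 0.68
endloop
endfacet
facet normal -0.448 -0.191 0.874
outer loop
vertex 1.115 3.402 1.399
vertex 0.434 4.024 1.186
vertex 0.34 3.115 0.939
endloop
endfacet
facet normal -0.754 0.643 0.135
outer loop
vertex 0.434 4.024 1.186
vertex 0.709 4.507 0.42
vertex 0.089 3.798 0.334
endloop
endfacet
facet normal 0.095 0.765 -0.638
outer loop
vertex 0.709 4.507 0.42
vertex 1.56 4.185 0.161
vertex 0.785 3.898 -0.299
endloop
endfacet
facet normal 0.926 0.007 -0.377
outer loop
vertex 1.56 4.185 0.161
vertex 1.811 3.502 0.766
vertex 1.466 3.276 -0.086
endloop
endfacet
facet normal -0.355 -0.935 -0.004
outer loop
vertex 0.556 3.037 0.021
vertex 1.191 2.793 0.68
vertex 0.34 3.115 0.939
endloop
endfacet
facet normal -0.869 -0.466 -0.165
outer loop
vertex 0.556 3.037 0.021
vertex 0.34 3.115 0.939
vertex 0.089 3.798 0.334
endloop
endfacet
facet normal -0.662 -0.100 -0.743
outer loop
vertex 0.556 3.037 0.021
vertex 0.089 3.798 0.334
vertex 0.785 3.898 -0.299
endloop
endfacet
facet normal -0.020 -0.344 -0.939
outer loop
vertex 0.556 3.037 0.021
vertex 0.785 3.898 -0.299
vertex 1.466 3.276 -0.086
endloop
endfacet
facet normal 0.169 -0.860 -0.481
outer loop
vertex 0.556 3.037 0.021
vertex 1.466 3.276 -0.086
vertex 1.191 2.793 0.68
endloop
endfacet
facet normal -0.095 -0.765 0.638
outer loop
vertex 0.34 3.115 0.939
vertex 1.191 2.793 0.68
vertex 1.115 3.402 1.399
endloop
endfacet
facet normal -0.926 -0.007 0.377
outer loop
vertex 0.089 3.798 0.334
vertex 0.34 3.115 0.939
vertex 0.434 4.024 1.186
endloop
endfacet
facet normal -0.591 0.584 -0.557
outer loop
vertex 0.785 3.898 -0.299
vertex 0.089 3.798 0.334
vertex 0.709 4.507 0.42
endloop
endfacet
facet normal 0.448 0.191 -0.874
outer loop
vertex 1.466 3.276 -0.086
vertex 0.785 3.898 -0.299
vertex 1.56 4.185 0.161
endloop
endfacet
facet normal 0.754 -0.643 -0.135
outer loop
vertex 1.191 2.793 0.68
vertex 1.466 3.276 -0.086
vertex 1.811 3.502 0.766
endloop
endfacet

endsolid


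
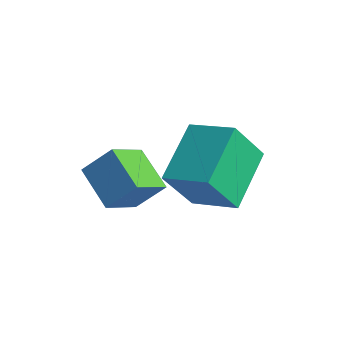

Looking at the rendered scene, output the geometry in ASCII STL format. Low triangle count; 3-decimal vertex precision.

solid 
facet normal -0.915 -0.305 -0.265
outer loop
vertex -1.094 0.87 3.743
vertex -1.007 1.866 2.294
vertex -0.24 -0.762 2.673
endloop
endfacet
facet normal -0.050 -0.566 0.823
outer loop
vertex 1.187 -0.286 3.086
vertex -1.094 0.87 3.743
vertex -0.24 -0.762 2.673
endloop
endfacet
facet normal -0.915 -0.305 -0.265
outer loop
vertex -0.24 -0.762 2.673
vertex -1.007 1.866 2.294
vertex -0.153 0.234 1.224
endloop
endfacet
facet normal 0.401 -0.766 -0.502
outer loop
vertex -0.153 0.234 1.224
vertex 1.187 -0.286 3.086
vertex -0.24 -0.762 2.673
endloop
endfacet
facet normal -0.401 0.766 0.502
outer loop
vertex -1.094 0.87 3.743
vertex 0.42 2.342 2.707
vertex -1.007 1.866 2.294
endloop
endfacet
facet normal -0.050 -0.566 0.823
outer loop
vertex 0.333 1.346 4.156
vertex -1.094 0.87 3.743
vertex 1.187 -0.286 3.086
endloop
endfacet
facet normal -0.401 0.766 0.502
outer loop
vertex 0.333 1.346 4.156
vertex 0.42 2.342 2.707
vertex -1.094 0.87 3.743
endloop
endfacet
facet normal 0.050 0.566 -0.823
outer loop
vertex -1.007 1.866 2.294
vertex 0.42 2.342 2.707
vertex -0.153 0.234 1.224
endloop
endfacet
facet normal 0.401 -0.766 -0.502
outer loop
vertex 1.274 0.71 1.637
vertex 1.187 -0.286 3.086
vertex -0.153 0.234 1.224
endloop
endfacet
facet normal 0.050 0.566 -0.823
outer loop
vertex -0.153 0.234 1.224
vertex 0.42 2.342 2.707
vertex 1.274 0.71 1.637
endloop
endfacet
facet normal 0.915 0.305 0.265
outer loop
vertex 1.274 0.71 1.637
vertex 0.333 1.346 4.156
vertex 1.187 -0.286 3.086
endloop
endfacet
facet normal 0.915 0.305 0.265
outer loop
vertex 0.42 2.342 2.707
vertex 0.333 1.346 4.156
vertex 1.274 0.71 1.637
endloop
endfacet
facet normal -0.471 -0.511 -0.719
outer loop
vertex -1.81 -1.546 0.869
vertex -3.17 -1.405 1.66
vertex -2.092 -0.29 0.16
endloop
endfacet
facet normal 0.861 -0.089 -0.500
outer loop
vertex -1.49 0.365 1.08
vertex -1.81 -1.546 0.869
vertex -2.092 -0.29 0.16
endloop
endfacet
facet normal -0.471 -0.512 -0.719
outer loop
vertex -2.092 -0.29 0.16
vertex -3.17 -1.405 1.66
vertex -3.453 -0.149 0.951
endloop
endfacet
facet normal -0.192 0.854 -0.483
outer loop
vertex -3.453 -0.149 0.951
vertex -1.49 0.365 1.08
vertex -2.092 -0.29 0.16
endloop
endfacet
facet normal 0.192 -0.854 0.483
outer loop
vertex -1.81 -1.546 0.869
vertex -2.568 -0.75 2.58
vertex -3.17 -1.405 1.66
endloop
endfacet
facet normal 0.861 -0.089 -0.501
outer loop
vertex -1.207 -0.891 1.789
vertex -1.81 -1.546 0.869
vertex -1.49 0.365 1.08
endloop
endfacet
facet normal 0.192 -0.855 0.483
outer loop
vertex -1.207 -0.891 1.789
vertex -2.568 -0.75 2.58
vertex -1.81 -1.546 0.869
endloop
endfacet
facet normal -0.861 0.088 0.501
outer loop
vertex -3.17 -1.405 1.66
vertex -2.568 -0.75 2.58
vertex -3.453 -0.149 0.951
endloop
endfacet
facet normal -0.192 0.855 -0.483
outer loop
vertex -2.85 0.506 1.871
vertex -1.49 0.365 1.08
vertex -3.453 -0.149 0.951
endloop
endfacet
facet normal -0.861 0.089 0.501
outer loop
vertex -3.453 -0.149 0.951
vertex -2.568 -0.75 2.58
vertex -2.85 0.506 1.871
endloop
endfacet
facet normal 0.471 0.512 0.719
outer loop
vertex -2.85 0.506 1.871
vertex -1.207 -0.891 1.789
vertex -1.49 0.365 1.08
endloop
endfacet
facet normal 0.471 0.511 0.719
outer loop
vertex -2.568 -0.75 2.58
vertex -1.207 -0.891 1.789
vertex -2.85 0.506 1.871
endloop
endfacet

endsolid


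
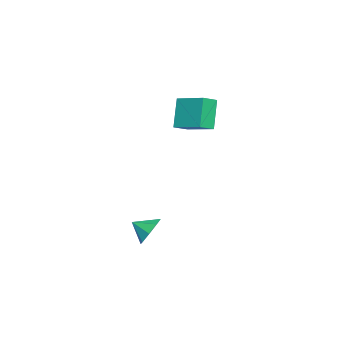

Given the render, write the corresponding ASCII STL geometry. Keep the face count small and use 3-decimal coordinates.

solid 
facet normal -0.518 -0.072 0.852
outer loop
vertex -2.219 1.989 3.452
vertex -1.423 3.644 4.076
vertex -2.962 2.5 3.043
endloop
endfacet
facet normal -0.410 -0.854 -0.321
outer loop
vertex -1.977 2.636 1.424
vertex -2.219 1.989 3.452
vertex -2.962 2.5 3.043
endloop
endfacet
facet normal -0.518 -0.072 0.852
outer loop
vertex -2.962 2.5 3.043
vertex -1.423 3.644 4.076
vertex -2.166 4.155 3.667
endloop
endfacet
facet normal -0.750 0.516 -0.413
outer loop
vertex -2.166 4.155 3.667
vertex -1.977 2.636 1.424
vertex -2.962 2.5 3.043
endloop
endfacet
facet normal 0.750 -0.516 0.413
outer loop
vertex -2.219 1.989 3.452
vertex -0.438 3.78 2.457
vertex -1.423 3.644 4.076
endloop
endfacet
facet normal -0.410 -0.854 -0.321
outer loop
vertex -1.234 2.125 1.833
vertex -2.219 1.989 3.452
vertex -1.977 2.636 1.424
endloop
endfacet
facet normal 0.750 -0.516 0.413
outer loop
vertex -1.234 2.125 1.833
vertex -0.438 3.78 2.457
vertex -2.219 1.989 3.452
endloop
endfacet
facet normal 0.410 0.854 0.321
outer loop
vertex -1.423 3.644 4.076
vertex -0.438 3.78 2.457
vertex -2.166 4.155 3.667
endloop
endfacet
facet normal -0.750 0.516 -0.413
outer loop
vertex -1.181 4.291 2.048
vertex -1.977 2.636 1.424
vertex -2.166 4.155 3.667
endloop
endfacet
facet normal 0.410 0.854 0.321
outer loop
vertex -2.166 4.155 3.667
vertex -0.438 3.78 2.457
vertex -1.181 4.291 2.048
endloop
endfacet
facet normal 0.518 0.072 -0.852
outer loop
vertex -1.181 4.291 2.048
vertex -1.234 2.125 1.833
vertex -1.977 2.636 1.424
endloop
endfacet
facet normal 0.518 0.072 -0.852
outer loop
vertex -0.438 3.78 2.457
vertex -1.234 2.125 1.833
vertex -1.181 4.291 2.048
endloop
endfacet
facet normal -0.034 0.879 -0.475
outer loop
vertex 3.221 2.706 -2.845
vertex 2.89 2.278 -3.614
vertex 2.503 2.673 -2.854
endloop
endfacet
facet normal -0.005 -0.168 0.986
outer loop
vertex 3.221 2.706 -2.845
vertex 2.503 2.673 -2.854
vertex 2.93 1.302 -3.086
endloop
endfacet
facet normal -0.036 0.879 -0.475
outer loop
vertex 2.503 2.673 -2.854
vertex 2.89 2.278 -3.614
vertex 2.011 2.408 -3.307
endloop
endfacet
facet normal -0.552 -0.303 0.777
outer loop
vertex 2.503 2.673 -2.854
vertex 2.011 2.408 -3.307
vertex 2.93 1.302 -3.086
endloop
endfacet
facet normal -0.036 0.880 -0.474
outer loop
vertex 2.011 2.408 -3.307
vertex 2.89 2.278 -3.614
vertex 2.035 2.067 -3.941
endloop
endfacet
facet normal -0.765 -0.579 0.282
outer loop
vertex 2.011 2.408 -3.307
vertex 2.035 2.067 -3.941
vertex 2.93 1.302 -3.086
endloop
endfacet
facet normal -0.035 0.879 -0.475
outer loop
vertex 2.035 2.067 -3.941
vertex 2.89 2.278 -3.614
vertex 2.559 1.85 -4.382
endloop
endfacet
facet normal -0.516 -0.832 -0.204
outer loop
vertex 2.035 2.067 -3.941
vertex 2.559 1.85 -4.382
vertex 2.93 1.302 -3.086
endloop
endfacet
facet normal -0.034 0.879 -0.475
outer loop
vertex 2.559 1.85 -4.382
vertex 2.89 2.278 -3.614
vertex 3.278 1.883 -4.373
endloop
endfacet
facet normal 0.047 -0.915 -0.400
outer loop
vertex 2.559 1.85 -4.382
vertex 3.278 1.883 -4.373
vertex 2.93 1.302 -3.086
endloop
endfacet
facet normal -0.036 0.879 -0.476
outer loop
vertex 3.278 1.883 -4.373
vertex 2.89 2.278 -3.614
vertex 3.77 2.148 -3.92
endloop
endfacet
facet normal 0.596 -0.780 -0.191
outer loop
vertex 3.278 1.883 -4.373
vertex 3.77 2.148 -3.92
vertex 2.93 1.302 -3.086
endloop
endfacet
facet normal -0.035 0.879 -0.475
outer loop
vertex 3.77 2.148 -3.92
vertex 2.89 2.278 -3.614
vertex 3.746 2.489 -3.287
endloop
endfacet
facet normal 0.809 -0.505 0.303
outer loop
vertex 3.77 2.148 -3.92
vertex 3.746 2.489 -3.287
vertex 2.93 1.302 -3.086
endloop
endfacet
facet normal -0.036 0.880 -0.474
outer loop
vertex 3.746 2.489 -3.287
vertex 2.89 2.278 -3.614
vertex 3.221 2.706 -2.845
endloop
endfacet
facet normal 0.560 -0.252 0.789
outer loop
vertex 3.746 2.489 -3.287
vertex 3.221 2.706 -2.845
vertex 2.93 1.302 -3.086
endloop
endfacet

endsolid


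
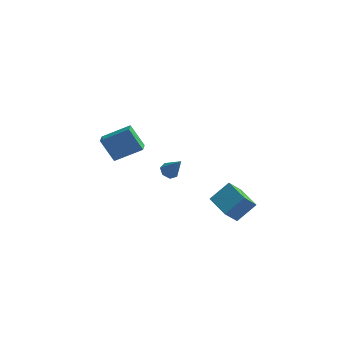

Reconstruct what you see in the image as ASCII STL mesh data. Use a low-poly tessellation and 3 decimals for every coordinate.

solid 
facet normal -0.637 0.764 0.099
outer loop
vertex 2.29 -2.356 0.034
vertex 3.386 -1.572 1.037
vertex 2.984 -1.604 -1.311
endloop
endfacet
facet normal -0.652 -0.466 -0.597
outer loop
vertex 4.054 -2.888 -1.477
vertex 2.29 -2.356 0.034
vertex 2.984 -1.604 -1.311
endloop
endfacet
facet normal -0.637 0.764 0.099
outer loop
vertex 2.984 -1.604 -1.311
vertex 3.386 -1.572 1.037
vertex 4.08 -0.82 -0.308
endloop
endfacet
facet normal 0.410 0.445 -0.796
outer loop
vertex 4.08 -0.82 -0.308
vertex 4.054 -2.888 -1.477
vertex 2.984 -1.604 -1.311
endloop
endfacet
facet normal -0.410 -0.445 0.796
outer loop
vertex 2.29 -2.356 0.034
vertex 4.456 -2.856 0.871
vertex 3.386 -1.572 1.037
endloop
endfacet
facet normal -0.652 -0.466 -0.597
outer loop
vertex 3.36 -3.64 -0.132
vertex 2.29 -2.356 0.034
vertex 4.054 -2.888 -1.477
endloop
endfacet
facet normal -0.410 -0.445 0.796
outer loop
vertex 3.36 -3.64 -0.132
vertex 4.456 -2.856 0.871
vertex 2.29 -2.356 0.034
endloop
endfacet
facet normal 0.652 0.466 0.597
outer loop
vertex 3.386 -1.572 1.037
vertex 4.456 -2.856 0.871
vertex 4.08 -0.82 -0.308
endloop
endfacet
facet normal 0.410 0.445 -0.796
outer loop
vertex 5.15 -2.104 -0.474
vertex 4.054 -2.888 -1.477
vertex 4.08 -0.82 -0.308
endloop
endfacet
facet normal 0.652 0.466 0.597
outer loop
vertex 4.08 -0.82 -0.308
vertex 4.456 -2.856 0.871
vertex 5.15 -2.104 -0.474
endloop
endfacet
facet normal 0.637 -0.764 -0.099
outer loop
vertex 5.15 -2.104 -0.474
vertex 3.36 -3.64 -0.132
vertex 4.054 -2.888 -1.477
endloop
endfacet
facet normal 0.637 -0.764 -0.099
outer loop
vertex 4.456 -2.856 0.871
vertex 3.36 -3.64 -0.132
vertex 5.15 -2.104 -0.474
endloop
endfacet
facet normal -0.518 0.257 0.816
outer loop
vertex -3.49 3.091 1.389
vertex -3.497 3.862 1.142
vertex -5.312 2.739 0.344
endloop
endfacet
facet normal 0.009 -0.952 0.306
outer loop
vertex -4.343 2.258 -1.182
vertex -3.49 3.091 1.389
vertex -5.312 2.739 0.344
endloop
endfacet
facet normal -0.518 0.258 0.816
outer loop
vertex -5.312 2.739 0.344
vertex -3.497 3.862 1.142
vertex -5.319 3.51 0.096
endloop
endfacet
facet normal -0.855 -0.166 -0.491
outer loop
vertex -5.319 3.51 0.096
vertex -4.343 2.258 -1.182
vertex -5.312 2.739 0.344
endloop
endfacet
facet normal 0.855 0.165 0.491
outer loop
vertex -3.49 3.091 1.389
vertex -2.528 3.381 -0.384
vertex -3.497 3.862 1.142
endloop
endfacet
facet normal 0.008 -0.952 0.306
outer loop
vertex -2.521 2.61 -0.136
vertex -3.49 3.091 1.389
vertex -4.343 2.258 -1.182
endloop
endfacet
facet normal 0.855 0.166 0.491
outer loop
vertex -2.521 2.61 -0.136
vertex -2.528 3.381 -0.384
vertex -3.49 3.091 1.389
endloop
endfacet
facet normal -0.009 0.952 -0.306
outer loop
vertex -3.497 3.862 1.142
vertex -2.528 3.381 -0.384
vertex -5.319 3.51 0.096
endloop
endfacet
facet normal -0.855 -0.165 -0.491
outer loop
vertex -4.35 3.029 -1.429
vertex -4.343 2.258 -1.182
vertex -5.319 3.51 0.096
endloop
endfacet
facet normal -0.009 0.952 -0.306
outer loop
vertex -5.319 3.51 0.096
vertex -2.528 3.381 -0.384
vertex -4.35 3.029 -1.429
endloop
endfacet
facet normal 0.518 -0.257 -0.816
outer loop
vertex -4.35 3.029 -1.429
vertex -2.521 2.61 -0.136
vertex -4.343 2.258 -1.182
endloop
endfacet
facet normal 0.518 -0.258 -0.816
outer loop
vertex -2.528 3.381 -0.384
vertex -2.521 2.61 -0.136
vertex -4.35 3.029 -1.429
endloop
endfacet
facet normal -0.474 0.234 -0.849
outer loop
vertex 0.163 -0.818 1.219
vertex -0.35 -1.147 1.415
vertex -0.213 -0.529 1.509
endloop
endfacet
facet normal 0.689 0.697 0.198
outer loop
vertex 0.163 -0.818 1.219
vertex -0.213 -0.529 1.509
vertex 0.43 -1.533 2.805
endloop
endfacet
facet normal -0.475 0.234 -0.848
outer loop
vertex -0.213 -0.529 1.509
vertex -0.35 -1.147 1.415
vertex -0.692 -0.707 1.728
endloop
endfacet
facet normal -0.011 0.788 0.616
outer loop
vertex -0.213 -0.529 1.509
vertex -0.692 -0.707 1.728
vertex 0.43 -1.533 2.805
endloop
endfacet
facet normal -0.475 0.234 -0.848
outer loop
vertex -0.692 -0.707 1.728
vertex -0.35 -1.147 1.415
vertex -0.913 -1.216 1.711
endloop
endfacet
facet normal -0.582 0.227 0.781
outer loop
vertex -0.692 -0.707 1.728
vertex -0.913 -1.216 1.711
vertex 0.43 -1.533 2.805
endloop
endfacet
facet normal -0.475 0.234 -0.848
outer loop
vertex -0.913 -1.216 1.711
vertex -0.35 -1.147 1.415
vertex -0.71 -1.674 1.471
endloop
endfacet
facet normal -0.598 -0.564 0.570
outer loop
vertex -0.913 -1.216 1.711
vertex -0.71 -1.674 1.471
vertex 0.43 -1.533 2.805
endloop
endfacet
facet normal -0.476 0.235 -0.848
outer loop
vertex -0.71 -1.674 1.471
vertex -0.35 -1.147 1.415
vertex -0.236 -1.735 1.188
endloop
endfacet
facet normal -0.043 -0.989 0.141
outer loop
vertex -0.71 -1.674 1.471
vertex -0.236 -1.735 1.188
vertex 0.43 -1.533 2.805
endloop
endfacet
facet normal -0.476 0.235 -0.848
outer loop
vertex -0.236 -1.735 1.188
vertex -0.35 -1.147 1.415
vertex 0.152 -1.354 1.076
endloop
endfacet
facet normal 0.662 -0.727 -0.182
outer loop
vertex -0.236 -1.735 1.188
vertex 0.152 -1.354 1.076
vertex 0.43 -1.533 2.805
endloop
endfacet
facet normal -0.475 0.236 -0.848
outer loop
vertex 0.152 -1.354 1.076
vertex -0.35 -1.147 1.415
vertex 0.163 -0.818 1.219
endloop
endfacet
facet normal 0.987 0.021 -0.157
outer loop
vertex 0.152 -1.354 1.076
vertex 0.163 -0.818 1.219
vertex 0.43 -1.533 2.805
endloop
endfacet

endsolid


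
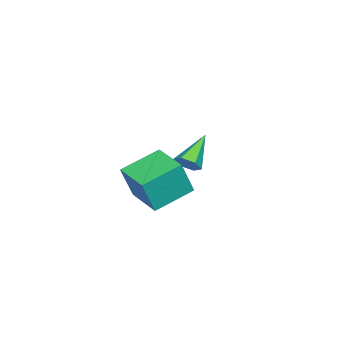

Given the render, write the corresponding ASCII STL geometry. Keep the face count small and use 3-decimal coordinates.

solid 
facet normal -0.753 0.561 0.344
outer loop
vertex -0.141 -2.123 -1.471
vertex 0.957 -0.623 -1.516
vertex -0.685 -1.777 -3.226
endloop
endfacet
facet normal -0.591 -0.807 0.024
outer loop
vertex 0.843 -2.917 -3.924
vertex -0.141 -2.123 -1.471
vertex -0.685 -1.777 -3.226
endloop
endfacet
facet normal -0.753 0.561 0.344
outer loop
vertex -0.685 -1.777 -3.226
vertex 0.957 -0.623 -1.516
vertex 0.413 -0.277 -3.271
endloop
endfacet
facet normal -0.291 0.185 -0.939
outer loop
vertex 0.413 -0.277 -3.271
vertex 0.843 -2.917 -3.924
vertex -0.685 -1.777 -3.226
endloop
endfacet
facet normal 0.291 -0.185 0.939
outer loop
vertex -0.141 -2.123 -1.471
vertex 2.485 -1.763 -2.214
vertex 0.957 -0.623 -1.516
endloop
endfacet
facet normal -0.591 -0.807 0.024
outer loop
vertex 1.387 -3.263 -2.169
vertex -0.141 -2.123 -1.471
vertex 0.843 -2.917 -3.924
endloop
endfacet
facet normal 0.291 -0.185 0.939
outer loop
vertex 1.387 -3.263 -2.169
vertex 2.485 -1.763 -2.214
vertex -0.141 -2.123 -1.471
endloop
endfacet
facet normal 0.591 0.807 -0.024
outer loop
vertex 0.957 -0.623 -1.516
vertex 2.485 -1.763 -2.214
vertex 0.413 -0.277 -3.271
endloop
endfacet
facet normal -0.291 0.185 -0.939
outer loop
vertex 1.941 -1.417 -3.969
vertex 0.843 -2.917 -3.924
vertex 0.413 -0.277 -3.271
endloop
endfacet
facet normal 0.591 0.807 -0.024
outer loop
vertex 0.413 -0.277 -3.271
vertex 2.485 -1.763 -2.214
vertex 1.941 -1.417 -3.969
endloop
endfacet
facet normal 0.753 -0.561 -0.344
outer loop
vertex 1.941 -1.417 -3.969
vertex 1.387 -3.263 -2.169
vertex 0.843 -2.917 -3.924
endloop
endfacet
facet normal 0.753 -0.561 -0.344
outer loop
vertex 2.485 -1.763 -2.214
vertex 1.387 -3.263 -2.169
vertex 1.941 -1.417 -3.969
endloop
endfacet
facet normal 0.817 -0.104 -0.567
outer loop
vertex -2.805 -2.236 -3.371
vertex -3.181 -2.083 -3.941
vertex -2.866 -1.571 -3.581
endloop
endfacet
facet normal 0.305 0.312 0.900
outer loop
vertex -2.805 -2.236 -3.371
vertex -2.866 -1.571 -3.581
vertex -4.799 -1.877 -2.819
endloop
endfacet
facet normal 0.817 -0.104 -0.567
outer loop
vertex -2.866 -1.571 -3.581
vertex -3.181 -2.083 -3.941
vertex -3.242 -1.418 -4.151
endloop
endfacet
facet normal -0.040 0.958 0.284
outer loop
vertex -2.866 -1.571 -3.581
vertex -3.242 -1.418 -4.151
vertex -4.799 -1.877 -2.819
endloop
endfacet
facet normal 0.817 -0.104 -0.567
outer loop
vertex -3.242 -1.418 -4.151
vertex -3.181 -2.083 -3.941
vertex -3.557 -1.929 -4.511
endloop
endfacet
facet normal -0.584 0.676 -0.449
outer loop
vertex -3.242 -1.418 -4.151
vertex -3.557 -1.929 -4.511
vertex -4.799 -1.877 -2.819
endloop
endfacet
facet normal 0.817 -0.103 -0.567
outer loop
vertex -3.557 -1.929 -4.511
vertex -3.181 -2.083 -3.941
vertex -3.495 -2.594 -4.301
endloop
endfacet
facet normal -0.784 -0.252 -0.568
outer loop
vertex -3.557 -1.929 -4.511
vertex -3.495 -2.594 -4.301
vertex -4.799 -1.877 -2.819
endloop
endfacet
facet normal 0.817 -0.103 -0.567
outer loop
vertex -3.495 -2.594 -4.301
vertex -3.181 -2.083 -3.941
vertex -3.119 -2.747 -3.731
endloop
endfacet
facet normal -0.438 -0.897 0.048
outer loop
vertex -3.495 -2.594 -4.301
vertex -3.119 -2.747 -3.731
vertex -4.799 -1.877 -2.819
endloop
endfacet
facet normal 0.817 -0.103 -0.567
outer loop
vertex -3.119 -2.747 -3.731
vertex -3.181 -2.083 -3.941
vertex -2.805 -2.236 -3.371
endloop
endfacet
facet normal 0.106 -0.615 0.781
outer loop
vertex -3.119 -2.747 -3.731
vertex -2.805 -2.236 -3.371
vertex -4.799 -1.877 -2.819
endloop
endfacet

endsolid


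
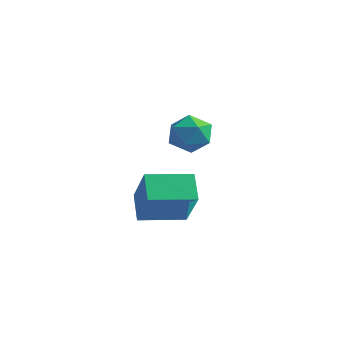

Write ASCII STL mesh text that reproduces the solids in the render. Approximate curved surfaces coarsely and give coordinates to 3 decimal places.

solid 
facet normal -0.604 -0.793 0.078
outer loop
vertex -0.735 -1.239 1.092
vertex -1.845 -0.546 -0.448
vertex -0.042 -1.843 0.32
endloop
endfacet
facet normal 0.549 -0.344 0.762
outer loop
vertex 0.985 -0.494 0.188
vertex -0.735 -1.239 1.092
vertex -0.042 -1.843 0.32
endloop
endfacet
facet normal -0.604 -0.793 0.077
outer loop
vertex -0.042 -1.843 0.32
vertex -1.845 -0.546 -0.448
vertex -1.151 -1.149 -1.219
endloop
endfacet
facet normal 0.578 -0.503 -0.643
outer loop
vertex -1.151 -1.149 -1.219
vertex 0.985 -0.494 0.188
vertex -0.042 -1.843 0.32
endloop
endfacet
facet normal -0.578 0.503 0.643
outer loop
vertex -0.735 -1.239 1.092
vertex -0.818 0.803 -0.58
vertex -1.845 -0.546 -0.448
endloop
endfacet
facet normal 0.549 -0.343 0.762
outer loop
vertex 0.291 0.109 0.959
vertex -0.735 -1.239 1.092
vertex 0.985 -0.494 0.188
endloop
endfacet
facet normal -0.578 0.503 0.643
outer loop
vertex 0.291 0.109 0.959
vertex -0.818 0.803 -0.58
vertex -0.735 -1.239 1.092
endloop
endfacet
facet normal -0.549 0.343 -0.762
outer loop
vertex -1.845 -0.546 -0.448
vertex -0.818 0.803 -0.58
vertex -1.151 -1.149 -1.219
endloop
endfacet
facet normal 0.578 -0.503 -0.643
outer loop
vertex -0.125 0.199 -1.352
vertex 0.985 -0.494 0.188
vertex -1.151 -1.149 -1.219
endloop
endfacet
facet normal -0.550 0.343 -0.762
outer loop
vertex -1.151 -1.149 -1.219
vertex -0.818 0.803 -0.58
vertex -0.125 0.199 -1.352
endloop
endfacet
facet normal 0.603 0.794 -0.078
outer loop
vertex -0.125 0.199 -1.352
vertex 0.291 0.109 0.959
vertex 0.985 -0.494 0.188
endloop
endfacet
facet normal 0.604 0.793 -0.078
outer loop
vertex -0.818 0.803 -0.58
vertex 0.291 0.109 0.959
vertex -0.125 0.199 -1.352
endloop
endfacet
facet normal -0.055 0.719 0.693
outer loop
vertex 0.781 -0.451 3.612
vertex 1.009 -0.996 4.196
vertex 1.585 -0.558 3.787
endloop
endfacet
facet normal 0.120 0.991 0.056
outer loop
vertex 0.781 -0.451 3.612
vertex 1.585 -0.558 3.787
vertex 1.339 -0.484 2.997
endloop
endfacet
facet normal -0.398 0.823 -0.405
outer loop
vertex 0.781 -0.451 3.612
vertex 1.339 -0.484 2.997
vertex 0.611 -0.875 2.918
endloop
endfacet
facet normal -0.893 0.447 -0.055
outer loop
vertex 0.781 -0.451 3.612
vertex 0.611 -0.875 2.918
vertex 0.407 -1.192 3.658
endloop
endfacet
facet normal -0.682 0.383 0.623
outer loop
vertex 0.781 -0.451 3.612
vertex 0.407 -1.192 3.658
vertex 1.009 -0.996 4.196
endloop
endfacet
facet normal 0.720 0.675 -0.161
outer loop
vertex 1.339 -0.484 2.997
vertex 1.585 -0.558 3.787
vertex 1.913 -1.048 3.202
endloop
endfacet
facet normal 0.438 0.234 0.868
outer loop
vertex 1.585 -0.558 3.787
vertex 1.009 -0.996 4.196
vertex 1.709 -1.365 3.942
endloop
endfacet
facet normal -0.575 -0.310 0.757
outer loop
vertex 1.009 -0.996 4.196
vertex 0.407 -1.192 3.658
vertex 0.981 -1.756 3.863
endloop
endfacet
facet normal -0.917 -0.206 -0.341
outer loop
vertex 0.407 -1.192 3.658
vertex 0.611 -0.875 2.918
vertex 0.735 -1.682 3.073
endloop
endfacet
facet normal -0.117 0.402 -0.908
outer loop
vertex 0.611 -0.875 2.918
vertex 1.339 -0.484 2.997
vertex 1.311 -1.244 2.664
endloop
endfacet
facet normal 0.893 -0.447 0.055
outer loop
vertex 1.539 -1.789 3.248
vertex 1.913 -1.048 3.202
vertex 1.709 -1.365 3.942
endloop
endfacet
facet normal 0.398 -0.823 0.405
outer loop
vertex 1.539 -1.789 3.248
vertex 1.709 -1.365 3.942
vertex 0.981 -1.756 3.863
endloop
endfacet
facet normal -0.120 -0.991 -0.056
outer loop
vertex 1.539 -1.789 3.248
vertex 0.981 -1.756 3.863
vertex 0.735 -1.682 3.073
endloop
endfacet
facet normal 0.055 -0.719 -0.693
outer loop
vertex 1.539 -1.789 3.248
vertex 0.735 -1.682 3.073
vertex 1.311 -1.244 2.664
endloop
endfacet
facet normal 0.682 -0.383 -0.623
outer loop
vertex 1.539 -1.789 3.248
vertex 1.311 -1.244 2.664
vertex 1.913 -1.048 3.202
endloop
endfacet
facet normal 0.917 0.206 0.341
outer loop
vertex 1.709 -1.365 3.942
vertex 1.913 -1.048 3.202
vertex 1.585 -0.558 3.787
endloop
endfacet
facet normal 0.117 -0.402 0.908
outer loop
vertex 0.981 -1.756 3.863
vertex 1.709 -1.365 3.942
vertex 1.009 -0.996 4.196
endloop
endfacet
facet normal -0.720 -0.675 0.161
outer loop
vertex 0.735 -1.682 3.073
vertex 0.981 -1.756 3.863
vertex 0.407 -1.192 3.658
endloop
endfacet
facet normal -0.438 -0.234 -0.868
outer loop
vertex 1.311 -1.244 2.664
vertex 0.735 -1.682 3.073
vertex 0.611 -0.875 2.918
endloop
endfacet
facet normal 0.575 0.310 -0.757
outer loop
vertex 1.913 -1.048 3.202
vertex 1.311 -1.244 2.664
vertex 1.339 -0.484 2.997
endloop
endfacet

endsolid


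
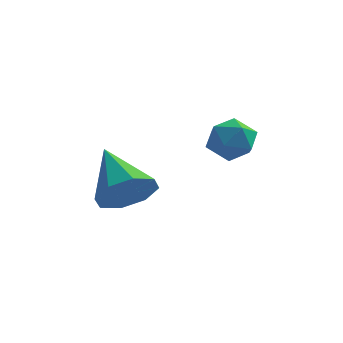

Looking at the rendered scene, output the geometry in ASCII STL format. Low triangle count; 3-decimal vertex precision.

solid 
facet normal 0.508 -0.694 -0.510
outer loop
vertex -2.428 -4.049 1.482
vertex -2.637 -3.74 0.854
vertex -2.069 -3.657 1.306
endloop
endfacet
facet normal 0.312 0.136 0.940
outer loop
vertex -2.428 -4.049 1.482
vertex -2.069 -3.657 1.306
vertex -3.383 -2.72 1.606
endloop
endfacet
facet normal 0.508 -0.693 -0.511
outer loop
vertex -2.069 -3.657 1.306
vertex -2.637 -3.74 0.854
vertex -2.044 -3.314 0.866
endloop
endfacet
facet normal 0.570 0.632 0.525
outer loop
vertex -2.069 -3.657 1.306
vertex -2.044 -3.314 0.866
vertex -3.383 -2.72 1.606
endloop
endfacet
facet normal 0.508 -0.693 -0.511
outer loop
vertex -2.044 -3.314 0.866
vertex -2.637 -3.74 0.854
vertex -2.365 -3.22 0.419
endloop
endfacet
facet normal 0.371 0.926 -0.072
outer loop
vertex -2.044 -3.314 0.866
vertex -2.365 -3.22 0.419
vertex -3.383 -2.72 1.606
endloop
endfacet
facet normal 0.508 -0.693 -0.511
outer loop
vertex -2.365 -3.22 0.419
vertex -2.637 -3.74 0.854
vertex -2.846 -3.431 0.227
endloop
endfacet
facet normal -0.171 0.847 -0.503
outer loop
vertex -2.365 -3.22 0.419
vertex -2.846 -3.431 0.227
vertex -3.383 -2.72 1.606
endloop
endfacet
facet normal 0.508 -0.694 -0.511
outer loop
vertex -2.846 -3.431 0.227
vertex -2.637 -3.74 0.854
vertex -3.204 -3.822 0.402
endloop
endfacet
facet normal -0.735 0.443 -0.514
outer loop
vertex -2.846 -3.431 0.227
vertex -3.204 -3.822 0.402
vertex -3.383 -2.72 1.606
endloop
endfacet
facet normal 0.508 -0.694 -0.511
outer loop
vertex -3.204 -3.822 0.402
vertex -2.637 -3.74 0.854
vertex -3.23 -4.165 0.842
endloop
endfacet
facet normal -0.994 -0.053 -0.100
outer loop
vertex -3.204 -3.822 0.402
vertex -3.23 -4.165 0.842
vertex -3.383 -2.72 1.606
endloop
endfacet
facet normal 0.507 -0.694 -0.511
outer loop
vertex -3.23 -4.165 0.842
vertex -2.637 -3.74 0.854
vertex -2.908 -4.259 1.289
endloop
endfacet
facet normal -0.794 -0.348 0.499
outer loop
vertex -3.23 -4.165 0.842
vertex -2.908 -4.259 1.289
vertex -3.383 -2.72 1.606
endloop
endfacet
facet normal 0.509 -0.693 -0.510
outer loop
vertex -2.908 -4.259 1.289
vertex -2.637 -3.74 0.854
vertex -2.428 -4.049 1.482
endloop
endfacet
facet normal -0.255 -0.270 0.928
outer loop
vertex -2.908 -4.259 1.289
vertex -2.428 -4.049 1.482
vertex -3.383 -2.72 1.606
endloop
endfacet
facet normal -0.963 -0.065 0.260
outer loop
vertex -1.372 -0.915 1.537
vertex -1.4 -1.505 1.287
vertex -1.239 -1.425 1.903
endloop
endfacet
facet normal -0.606 0.353 0.713
outer loop
vertex -1.372 -0.915 1.537
vertex -1.239 -1.425 1.903
vertex -0.879 -0.896 1.947
endloop
endfacet
facet normal -0.316 0.886 0.339
outer loop
vertex -1.372 -0.915 1.537
vertex -0.879 -0.896 1.947
vertex -0.817 -0.649 1.359
endloop
endfacet
facet normal -0.493 0.798 -0.346
outer loop
vertex -1.372 -0.915 1.537
vertex -0.817 -0.649 1.359
vertex -1.138 -1.025 0.95
endloop
endfacet
facet normal -0.894 0.210 -0.396
outer loop
vertex -1.372 -0.915 1.537
vertex -1.138 -1.025 0.95
vertex -1.4 -1.505 1.287
endloop
endfacet
facet normal -0.076 -0.031 0.997
outer loop
vertex -0.879 -0.896 1.947
vertex -1.239 -1.425 1.903
vertex -0.602 -1.475 1.95
endloop
endfacet
facet normal -0.654 -0.709 0.263
outer loop
vertex -1.239 -1.425 1.903
vertex -1.4 -1.505 1.287
vertex -0.923 -1.851 1.541
endloop
endfacet
facet normal -0.543 -0.264 -0.798
outer loop
vertex -1.4 -1.505 1.287
vertex -1.138 -1.025 0.95
vertex -0.861 -1.604 0.953
endloop
endfacet
facet normal 0.107 0.689 -0.717
outer loop
vertex -1.138 -1.025 0.95
vertex -0.817 -0.649 1.359
vertex -0.501 -1.075 0.997
endloop
endfacet
facet normal 0.395 0.831 0.391
outer loop
vertex -0.817 -0.649 1.359
vertex -0.879 -0.896 1.947
vertex -0.34 -0.995 1.613
endloop
endfacet
facet normal 0.493 -0.798 0.346
outer loop
vertex -0.368 -1.585 1.363
vertex -0.602 -1.475 1.95
vertex -0.923 -1.851 1.541
endloop
endfacet
facet normal 0.316 -0.886 -0.339
outer loop
vertex -0.368 -1.585 1.363
vertex -0.923 -1.851 1.541
vertex -0.861 -1.604 0.953
endloop
endfacet
facet normal 0.606 -0.353 -0.713
outer loop
vertex -0.368 -1.585 1.363
vertex -0.861 -1.604 0.953
vertex -0.501 -1.075 0.997
endloop
endfacet
facet normal 0.963 0.065 -0.260
outer loop
vertex -0.368 -1.585 1.363
vertex -0.501 -1.075 0.997
vertex -0.34 -0.995 1.613
endloop
endfacet
facet normal 0.894 -0.210 0.396
outer loop
vertex -0.368 -1.585 1.363
vertex -0.34 -0.995 1.613
vertex -0.602 -1.475 1.95
endloop
endfacet
facet normal -0.107 -0.689 0.717
outer loop
vertex -0.923 -1.851 1.541
vertex -0.602 -1.475 1.95
vertex -1.239 -1.425 1.903
endloop
endfacet
facet normal -0.395 -0.831 -0.391
outer loop
vertex -0.861 -1.604 0.953
vertex -0.923 -1.851 1.541
vertex -1.4 -1.505 1.287
endloop
endfacet
facet normal 0.076 0.031 -0.997
outer loop
vertex -0.501 -1.075 0.997
vertex -0.861 -1.604 0.953
vertex -1.138 -1.025 0.95
endloop
endfacet
facet normal 0.654 0.709 -0.263
outer loop
vertex -0.34 -0.995 1.613
vertex -0.501 -1.075 0.997
vertex -0.817 -0.649 1.359
endloop
endfacet
facet normal 0.543 0.264 0.798
outer loop
vertex -0.602 -1.475 1.95
vertex -0.34 -0.995 1.613
vertex -0.879 -0.896 1.947
endloop
endfacet

endsolid
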